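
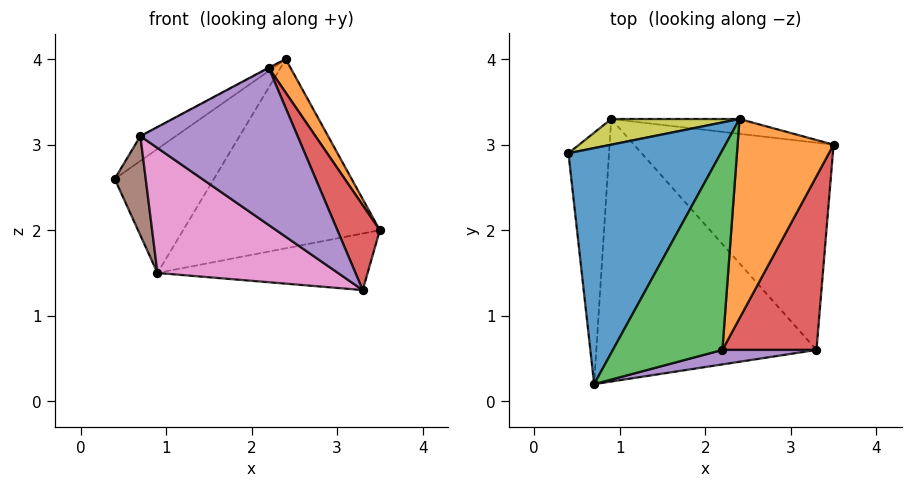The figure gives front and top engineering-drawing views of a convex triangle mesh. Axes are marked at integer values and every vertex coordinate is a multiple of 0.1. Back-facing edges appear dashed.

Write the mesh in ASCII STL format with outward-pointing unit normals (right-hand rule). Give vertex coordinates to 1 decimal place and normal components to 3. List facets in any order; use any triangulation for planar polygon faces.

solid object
 facet normal -0.583 0.085 0.808
  outer loop
   vertex 2.4 3.3 4.0
   vertex 0.4 2.9 2.6
   vertex 0.7 0.2 3.1
  endloop
 endfacet
 facet normal 0.868 -0.082 0.490
  outer loop
   vertex 2.2 0.6 3.9
   vertex 3.5 3.0 2.0
   vertex 2.4 3.3 4.0
  endloop
 endfacet
 facet normal -0.471 0.002 0.882
  outer loop
   vertex 2.2 0.6 3.9
   vertex 2.4 3.3 4.0
   vertex 0.7 0.2 3.1
  endloop
 endfacet
 facet normal 0.905 -0.187 0.383
  outer loop
   vertex 3.3 0.6 1.3
   vertex 3.5 3.0 2.0
   vertex 2.2 0.6 3.9
  endloop
 endfacet
 facet normal 0.212 -0.973 0.090
  outer loop
   vertex 3.3 0.6 1.3
   vertex 2.2 0.6 3.9
   vertex 0.7 0.2 3.1
  endloop
 endfacet
 facet normal -0.869 -0.182 -0.461
  outer loop
   vertex 0.9 3.3 1.5
   vertex 0.7 0.2 3.1
   vertex 0.4 2.9 2.6
  endloop
 endfacet
 facet normal -0.488 -0.375 -0.788
  outer loop
   vertex 0.9 3.3 1.5
   vertex 3.3 0.6 1.3
   vertex 0.7 0.2 3.1
  endloop
 endfacet
 facet normal 0.211 0.257 -0.943
  outer loop
   vertex 0.9 3.3 1.5
   vertex 3.5 3.0 2.0
   vertex 3.3 0.6 1.3
  endloop
 endfacet
 facet normal -0.320 0.928 0.192
  outer loop
   vertex 0.9 3.3 1.5
   vertex 0.4 2.9 2.6
   vertex 2.4 3.3 4.0
  endloop
 endfacet
 facet normal 0.129 0.989 -0.077
  outer loop
   vertex 0.9 3.3 1.5
   vertex 2.4 3.3 4.0
   vertex 3.5 3.0 2.0
  endloop
 endfacet
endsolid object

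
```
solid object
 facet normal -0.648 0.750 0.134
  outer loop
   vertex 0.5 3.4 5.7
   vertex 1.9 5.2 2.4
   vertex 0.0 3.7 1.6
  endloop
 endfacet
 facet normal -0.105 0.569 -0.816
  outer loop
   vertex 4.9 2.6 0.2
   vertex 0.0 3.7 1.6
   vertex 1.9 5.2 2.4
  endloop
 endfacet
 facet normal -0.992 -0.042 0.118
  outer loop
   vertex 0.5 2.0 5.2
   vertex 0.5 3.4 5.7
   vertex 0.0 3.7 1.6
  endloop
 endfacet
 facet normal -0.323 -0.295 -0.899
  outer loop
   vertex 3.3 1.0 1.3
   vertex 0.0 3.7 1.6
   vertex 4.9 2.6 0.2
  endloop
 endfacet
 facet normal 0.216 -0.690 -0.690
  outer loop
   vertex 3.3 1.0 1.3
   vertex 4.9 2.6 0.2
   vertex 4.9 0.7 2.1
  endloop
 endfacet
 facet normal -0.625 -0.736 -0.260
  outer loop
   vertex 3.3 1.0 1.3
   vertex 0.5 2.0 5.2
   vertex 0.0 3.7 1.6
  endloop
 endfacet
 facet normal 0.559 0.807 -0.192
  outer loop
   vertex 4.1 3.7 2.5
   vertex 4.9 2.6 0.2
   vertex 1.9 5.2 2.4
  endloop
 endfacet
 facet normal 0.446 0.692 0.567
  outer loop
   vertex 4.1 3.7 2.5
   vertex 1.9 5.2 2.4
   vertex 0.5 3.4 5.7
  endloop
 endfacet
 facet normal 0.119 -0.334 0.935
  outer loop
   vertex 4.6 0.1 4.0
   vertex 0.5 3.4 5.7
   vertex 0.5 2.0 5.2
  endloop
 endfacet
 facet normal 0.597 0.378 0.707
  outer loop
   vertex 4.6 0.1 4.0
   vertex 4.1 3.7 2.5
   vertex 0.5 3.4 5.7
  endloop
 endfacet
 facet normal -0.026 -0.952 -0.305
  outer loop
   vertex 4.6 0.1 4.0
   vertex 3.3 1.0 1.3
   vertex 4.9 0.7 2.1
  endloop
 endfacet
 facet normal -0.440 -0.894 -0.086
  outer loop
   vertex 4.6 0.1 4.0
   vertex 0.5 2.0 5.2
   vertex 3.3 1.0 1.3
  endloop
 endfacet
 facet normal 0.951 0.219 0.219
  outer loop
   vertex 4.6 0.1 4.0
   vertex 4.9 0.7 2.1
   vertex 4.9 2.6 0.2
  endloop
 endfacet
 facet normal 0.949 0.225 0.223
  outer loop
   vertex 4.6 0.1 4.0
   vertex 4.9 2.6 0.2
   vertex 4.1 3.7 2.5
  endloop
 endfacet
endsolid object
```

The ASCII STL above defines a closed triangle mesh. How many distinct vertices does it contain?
9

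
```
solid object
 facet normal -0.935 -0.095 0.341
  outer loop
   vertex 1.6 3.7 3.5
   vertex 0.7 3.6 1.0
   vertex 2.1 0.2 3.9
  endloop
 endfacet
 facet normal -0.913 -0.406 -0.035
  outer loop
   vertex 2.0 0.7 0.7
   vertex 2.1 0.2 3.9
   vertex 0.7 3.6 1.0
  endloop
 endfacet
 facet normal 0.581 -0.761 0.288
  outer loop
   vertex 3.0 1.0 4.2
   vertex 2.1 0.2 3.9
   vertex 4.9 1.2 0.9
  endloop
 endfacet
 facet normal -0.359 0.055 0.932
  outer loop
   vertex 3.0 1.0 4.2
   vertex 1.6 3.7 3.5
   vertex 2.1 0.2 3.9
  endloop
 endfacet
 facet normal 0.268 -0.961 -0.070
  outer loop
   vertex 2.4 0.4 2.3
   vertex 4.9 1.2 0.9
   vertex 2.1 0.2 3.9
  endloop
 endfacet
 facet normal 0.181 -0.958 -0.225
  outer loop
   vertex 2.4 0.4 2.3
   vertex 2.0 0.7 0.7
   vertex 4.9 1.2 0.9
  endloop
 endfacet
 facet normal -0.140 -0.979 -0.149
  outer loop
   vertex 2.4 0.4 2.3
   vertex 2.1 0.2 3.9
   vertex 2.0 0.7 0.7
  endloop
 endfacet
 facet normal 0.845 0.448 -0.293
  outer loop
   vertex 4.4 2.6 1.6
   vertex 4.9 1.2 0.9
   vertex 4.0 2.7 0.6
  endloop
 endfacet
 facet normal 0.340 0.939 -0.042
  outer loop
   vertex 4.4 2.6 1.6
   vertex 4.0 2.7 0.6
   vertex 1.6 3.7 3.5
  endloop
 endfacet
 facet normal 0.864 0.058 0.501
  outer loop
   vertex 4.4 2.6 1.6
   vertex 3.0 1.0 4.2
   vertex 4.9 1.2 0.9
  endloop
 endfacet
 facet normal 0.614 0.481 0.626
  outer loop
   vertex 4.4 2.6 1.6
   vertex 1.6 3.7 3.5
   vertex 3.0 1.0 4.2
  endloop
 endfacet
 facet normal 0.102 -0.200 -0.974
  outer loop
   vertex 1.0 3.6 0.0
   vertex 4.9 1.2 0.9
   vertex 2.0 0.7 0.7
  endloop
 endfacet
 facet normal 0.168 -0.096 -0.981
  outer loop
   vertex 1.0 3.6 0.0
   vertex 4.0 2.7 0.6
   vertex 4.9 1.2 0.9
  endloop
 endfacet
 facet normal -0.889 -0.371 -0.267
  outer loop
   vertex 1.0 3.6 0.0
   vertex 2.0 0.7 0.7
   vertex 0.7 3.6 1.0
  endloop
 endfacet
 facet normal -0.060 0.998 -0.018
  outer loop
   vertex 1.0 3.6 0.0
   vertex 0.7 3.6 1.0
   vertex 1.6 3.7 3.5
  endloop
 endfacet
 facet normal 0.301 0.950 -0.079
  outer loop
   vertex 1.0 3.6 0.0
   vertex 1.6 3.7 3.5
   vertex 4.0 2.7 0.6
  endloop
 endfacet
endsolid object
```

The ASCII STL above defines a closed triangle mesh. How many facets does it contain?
16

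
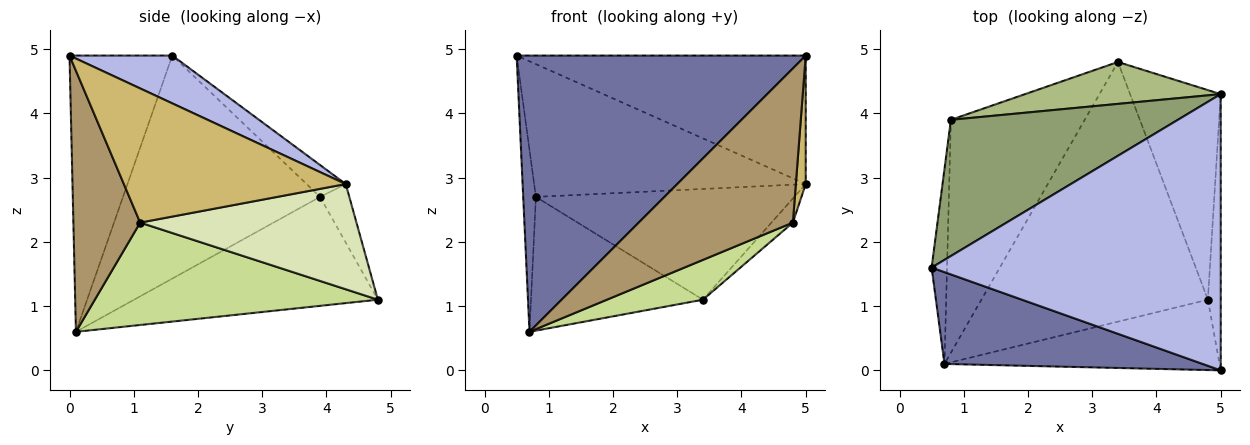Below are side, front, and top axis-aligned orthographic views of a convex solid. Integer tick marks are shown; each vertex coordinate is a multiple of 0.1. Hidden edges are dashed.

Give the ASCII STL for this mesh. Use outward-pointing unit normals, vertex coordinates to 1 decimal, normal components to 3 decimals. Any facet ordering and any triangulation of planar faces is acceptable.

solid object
 facet normal -0.320 -0.899 0.299
  outer loop
   vertex 0.7 0.1 0.6
   vertex 5.0 0.0 4.9
   vertex 0.5 1.6 4.9
  endloop
 endfacet
 facet normal -0.996 0.064 -0.069
  outer loop
   vertex 0.8 3.9 2.7
   vertex 0.7 0.1 0.6
   vertex 0.5 1.6 4.9
  endloop
 endfacet
 facet normal -0.577 0.407 -0.708
  outer loop
   vertex 0.8 3.9 2.7
   vertex 3.4 4.8 1.1
   vertex 0.7 0.1 0.6
  endloop
 endfacet
 facet normal 0.148 0.417 0.897
  outer loop
   vertex 5.0 4.3 2.9
   vertex 0.5 1.6 4.9
   vertex 5.0 0.0 4.9
  endloop
 endfacet
 facet normal -0.100 0.695 0.712
  outer loop
   vertex 5.0 4.3 2.9
   vertex 0.8 3.9 2.7
   vertex 0.5 1.6 4.9
  endloop
 endfacet
 facet normal -0.105 0.930 0.352
  outer loop
   vertex 5.0 4.3 2.9
   vertex 3.4 4.8 1.1
   vertex 0.8 3.9 2.7
  endloop
 endfacet
 facet normal 0.408 -0.138 -0.902
  outer loop
   vertex 4.8 1.1 2.3
   vertex 0.7 0.1 0.6
   vertex 3.4 4.8 1.1
  endloop
 endfacet
 facet normal 0.756 0.075 -0.651
  outer loop
   vertex 4.8 1.1 2.3
   vertex 3.4 4.8 1.1
   vertex 5.0 4.3 2.9
  endloop
 endfacet
 facet normal 0.367 -0.846 -0.386
  outer loop
   vertex 4.8 1.1 2.3
   vertex 5.0 0.0 4.9
   vertex 0.7 0.1 0.6
  endloop
 endfacet
 facet normal 0.994 -0.044 -0.095
  outer loop
   vertex 4.8 1.1 2.3
   vertex 5.0 4.3 2.9
   vertex 5.0 0.0 4.9
  endloop
 endfacet
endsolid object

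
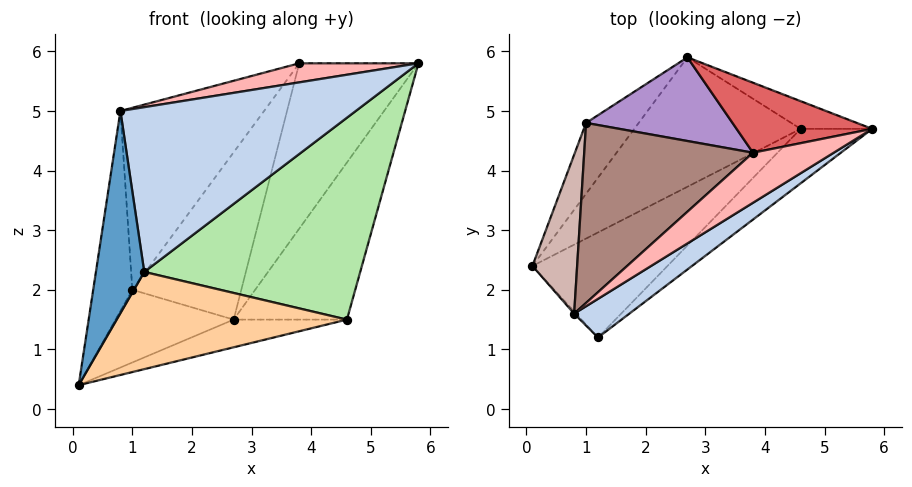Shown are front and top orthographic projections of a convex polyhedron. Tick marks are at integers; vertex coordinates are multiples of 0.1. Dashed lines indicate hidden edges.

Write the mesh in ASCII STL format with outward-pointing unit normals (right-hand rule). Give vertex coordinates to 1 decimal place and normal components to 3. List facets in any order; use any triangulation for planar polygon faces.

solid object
 facet normal -0.731 -0.682 -0.007
  outer loop
   vertex 0.8 1.6 5.0
   vertex 0.1 2.4 0.4
   vertex 1.2 1.2 2.3
  endloop
 endfacet
 facet normal 0.493 -0.847 0.199
  outer loop
   vertex 0.8 1.6 5.0
   vertex 1.2 1.2 2.3
   vertex 5.8 4.7 5.8
  endloop
 endfacet
 facet normal 0.131 0.207 -0.969
  outer loop
   vertex 4.6 4.7 1.5
   vertex 0.1 2.4 0.4
   vertex 2.7 5.9 1.5
  endloop
 endfacet
 facet normal 0.466 -0.601 -0.649
  outer loop
   vertex 4.6 4.7 1.5
   vertex 1.2 1.2 2.3
   vertex 0.1 2.4 0.4
  endloop
 endfacet
 facet normal 0.528 0.836 -0.147
  outer loop
   vertex 4.6 4.7 1.5
   vertex 2.7 5.9 1.5
   vertex 5.8 4.7 5.8
  endloop
 endfacet
 facet normal 0.682 -0.706 -0.190
  outer loop
   vertex 4.6 4.7 1.5
   vertex 5.8 4.7 5.8
   vertex 1.2 1.2 2.3
  endloop
 endfacet
 facet normal -0.181 0.906 0.383
  outer loop
   vertex 3.8 4.3 5.8
   vertex 5.8 4.7 5.8
   vertex 2.7 5.9 1.5
  endloop
 endfacet
 facet normal 0.071 -0.355 0.932
  outer loop
   vertex 3.8 4.3 5.8
   vertex 0.8 1.6 5.0
   vertex 5.8 4.7 5.8
  endloop
 endfacet
 facet normal -0.408 0.816 0.408
  outer loop
   vertex 1.0 4.8 2.0
   vertex 3.8 4.3 5.8
   vertex 2.7 5.9 1.5
  endloop
 endfacet
 facet normal -0.556 0.595 -0.580
  outer loop
   vertex 1.0 4.8 2.0
   vertex 2.7 5.9 1.5
   vertex 0.1 2.4 0.4
  endloop
 endfacet
 facet normal -0.637 0.548 0.542
  outer loop
   vertex 1.0 4.8 2.0
   vertex 0.8 1.6 5.0
   vertex 3.8 4.3 5.8
  endloop
 endfacet
 facet normal -0.954 0.234 0.186
  outer loop
   vertex 1.0 4.8 2.0
   vertex 0.1 2.4 0.4
   vertex 0.8 1.6 5.0
  endloop
 endfacet
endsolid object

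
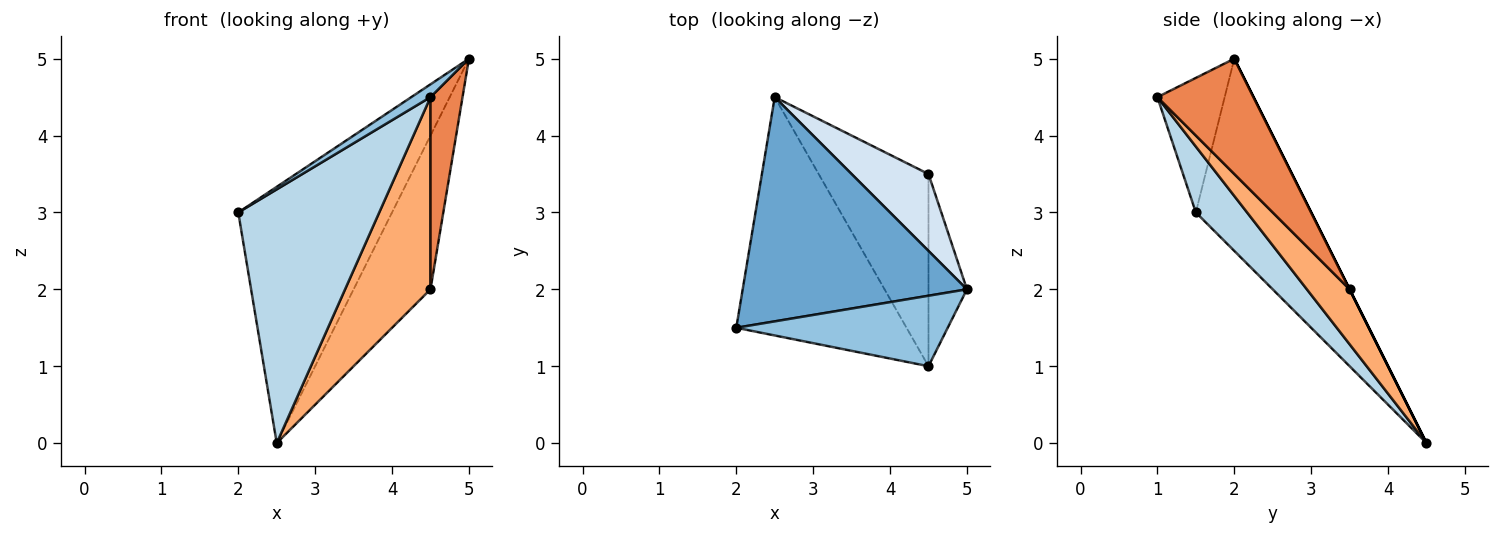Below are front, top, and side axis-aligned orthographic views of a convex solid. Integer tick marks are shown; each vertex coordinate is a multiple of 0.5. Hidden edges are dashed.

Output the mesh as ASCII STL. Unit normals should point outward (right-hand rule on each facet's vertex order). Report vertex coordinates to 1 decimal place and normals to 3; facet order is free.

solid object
 facet normal -0.492 0.655 0.573
  outer loop
   vertex 2.5 4.5 0.0
   vertex 2.0 1.5 3.0
   vertex 5.0 2.0 5.0
  endloop
 endfacet
 facet normal -0.531 -0.152 0.834
  outer loop
   vertex 4.5 1.0 4.5
   vertex 5.0 2.0 5.0
   vertex 2.0 1.5 3.0
  endloop
 endfacet
 facet normal 0.256 -0.705 -0.662
  outer loop
   vertex 4.5 1.0 4.5
   vertex 2.0 1.5 3.0
   vertex 2.5 4.5 0.0
  endloop
 endfacet
 facet normal 0.000 0.894 0.447
  outer loop
   vertex 4.5 3.5 2.0
   vertex 2.5 4.5 0.0
   vertex 5.0 2.0 5.0
  endloop
 endfacet
 facet normal 0.905 -0.302 -0.302
  outer loop
   vertex 4.5 3.5 2.0
   vertex 5.0 2.0 5.0
   vertex 4.5 1.0 4.5
  endloop
 endfacet
 facet normal 0.333 -0.667 -0.667
  outer loop
   vertex 4.5 3.5 2.0
   vertex 4.5 1.0 4.5
   vertex 2.5 4.5 0.0
  endloop
 endfacet
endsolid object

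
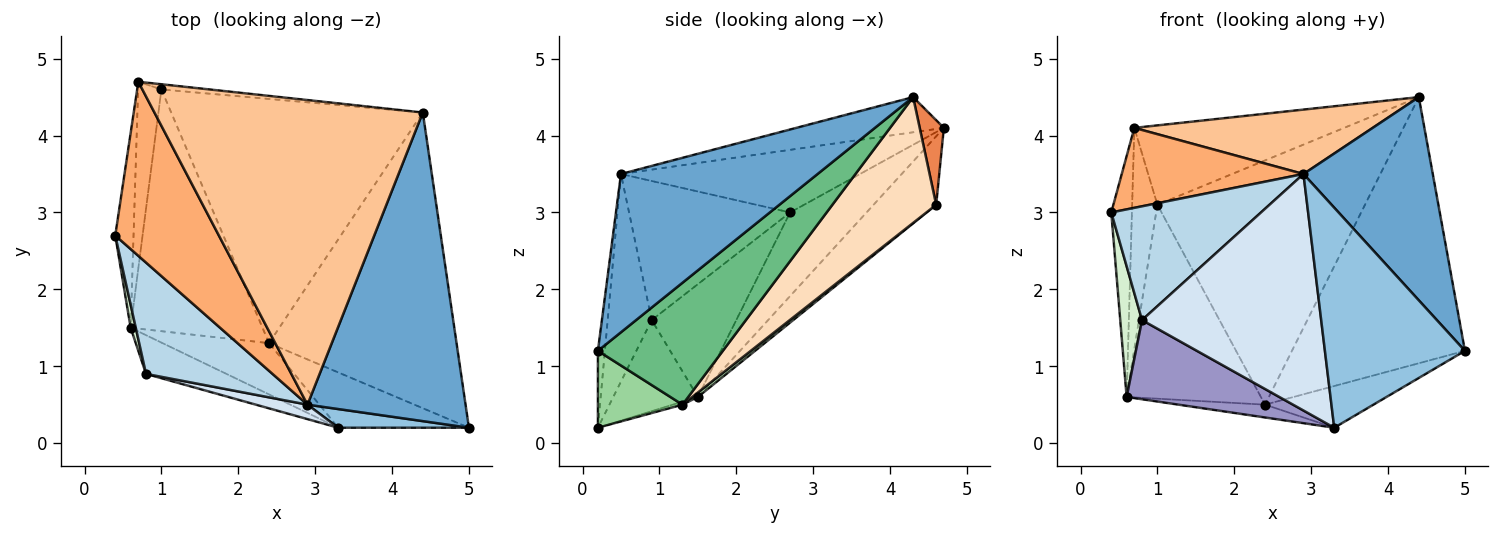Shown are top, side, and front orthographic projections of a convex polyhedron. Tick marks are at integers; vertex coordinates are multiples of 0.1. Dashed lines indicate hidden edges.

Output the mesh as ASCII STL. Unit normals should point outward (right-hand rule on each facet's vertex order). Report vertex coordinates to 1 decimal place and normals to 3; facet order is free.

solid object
 facet normal 0.641 -0.422 0.641
  outer loop
   vertex 2.9 0.5 3.5
   vertex 5.0 0.2 1.2
   vertex 4.4 4.3 4.5
  endloop
 endfacet
 facet normal -0.050 -0.995 0.084
  outer loop
   vertex 2.9 0.5 3.5
   vertex 3.3 0.2 0.2
   vertex 5.0 0.2 1.2
  endloop
 endfacet
 facet normal -0.610 -0.567 0.554
  outer loop
   vertex 0.8 0.9 1.6
   vertex 2.9 0.5 3.5
   vertex 0.4 2.7 3.0
  endloop
 endfacet
 facet normal -0.238 -0.969 0.059
  outer loop
   vertex 0.8 0.9 1.6
   vertex 3.3 0.2 0.2
   vertex 2.9 0.5 3.5
  endloop
 endfacet
 facet normal 0.114 0.991 -0.065
  outer loop
   vertex 0.7 4.7 4.1
   vertex 4.4 4.3 4.5
   vertex 1.0 4.6 3.1
  endloop
 endfacet
 facet normal -0.481 -0.366 0.797
  outer loop
   vertex 0.7 4.7 4.1
   vertex 0.4 2.7 3.0
   vertex 2.9 0.5 3.5
  endloop
 endfacet
 facet normal -0.127 -0.205 0.970
  outer loop
   vertex 0.7 4.7 4.1
   vertex 2.9 0.5 3.5
   vertex 4.4 4.3 4.5
  endloop
 endfacet
 facet normal 0.333 0.667 -0.667
  outer loop
   vertex 2.4 1.3 0.5
   vertex 1.0 4.6 3.1
   vertex 4.4 4.3 4.5
  endloop
 endfacet
 facet normal 0.435 0.602 -0.669
  outer loop
   vertex 2.4 1.3 0.5
   vertex 4.4 4.3 4.5
   vertex 5.0 0.2 1.2
  endloop
 endfacet
 facet normal 0.425 0.545 -0.723
  outer loop
   vertex 2.4 1.3 0.5
   vertex 5.0 0.2 1.2
   vertex 3.3 0.2 0.2
  endloop
 endfacet
 facet normal 0.026 0.625 -0.780
  outer loop
   vertex 0.6 1.5 0.6
   vertex 1.0 4.6 3.1
   vertex 2.4 1.3 0.5
  endloop
 endfacet
 facet normal -0.967 -0.249 0.044
  outer loop
   vertex 0.6 1.5 0.6
   vertex 0.8 0.9 1.6
   vertex 0.4 2.7 3.0
  endloop
 endfacet
 facet normal -0.445 -0.804 -0.393
  outer loop
   vertex 0.6 1.5 0.6
   vertex 3.3 0.2 0.2
   vertex 0.8 0.9 1.6
  endloop
 endfacet
 facet normal -0.027 0.242 -0.970
  outer loop
   vertex 0.6 1.5 0.6
   vertex 2.4 1.3 0.5
   vertex 3.3 0.2 0.2
  endloop
 endfacet
 facet normal -0.945 0.255 -0.206
  outer loop
   vertex 0.6 1.5 0.6
   vertex 0.4 2.7 3.0
   vertex 0.7 4.7 4.1
  endloop
 endfacet
 facet normal -0.884 0.357 -0.301
  outer loop
   vertex 0.6 1.5 0.6
   vertex 0.7 4.7 4.1
   vertex 1.0 4.6 3.1
  endloop
 endfacet
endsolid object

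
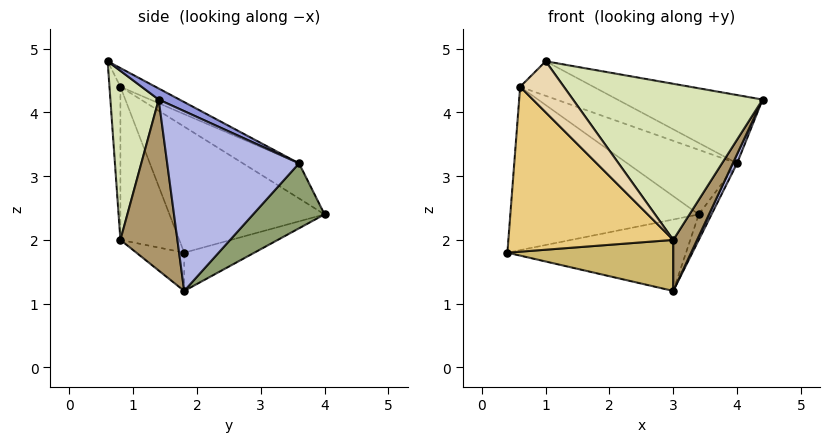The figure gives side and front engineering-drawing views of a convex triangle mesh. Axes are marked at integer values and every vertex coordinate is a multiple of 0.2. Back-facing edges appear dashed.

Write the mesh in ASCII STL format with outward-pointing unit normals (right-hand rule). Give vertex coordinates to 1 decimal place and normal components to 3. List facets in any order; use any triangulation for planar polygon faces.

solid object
 facet normal -0.195 0.497 -0.846
  outer loop
   vertex 3.0 1.8 1.2
   vertex 0.4 1.8 1.8
   vertex 3.4 4.0 2.4
  endloop
 endfacet
 facet normal -0.601 0.730 0.327
  outer loop
   vertex 0.6 0.8 4.4
   vertex 3.4 4.0 2.4
   vertex 0.4 1.8 1.8
  endloop
 endfacet
 facet normal 0.060 0.422 0.905
  outer loop
   vertex 4.0 3.6 3.2
   vertex 1.0 0.6 4.8
   vertex 4.4 1.4 4.2
  endloop
 endfacet
 facet normal 0.904 -0.029 -0.426
  outer loop
   vertex 4.0 3.6 3.2
   vertex 4.4 1.4 4.2
   vertex 3.0 1.8 1.2
  endloop
 endfacet
 facet normal 0.825 0.147 -0.545
  outer loop
   vertex 4.0 3.6 3.2
   vertex 3.0 1.8 1.2
   vertex 3.4 4.0 2.4
  endloop
 endfacet
 facet normal -0.358 0.700 0.618
  outer loop
   vertex 4.0 3.6 3.2
   vertex 3.4 4.0 2.4
   vertex 0.6 0.8 4.4
  endloop
 endfacet
 facet normal -0.323 0.676 0.662
  outer loop
   vertex 4.0 3.6 3.2
   vertex 0.6 0.8 4.4
   vertex 1.0 0.6 4.8
  endloop
 endfacet
 facet normal 0.246 -0.964 0.107
  outer loop
   vertex 3.0 0.8 2.0
   vertex 4.4 1.4 4.2
   vertex 1.0 0.6 4.8
  endloop
 endfacet
 facet normal 0.831 -0.347 -0.434
  outer loop
   vertex 3.0 0.8 2.0
   vertex 3.0 1.8 1.2
   vertex 4.4 1.4 4.2
  endloop
 endfacet
 facet normal -0.177 -0.615 -0.768
  outer loop
   vertex 3.0 0.8 2.0
   vertex 0.4 1.8 1.8
   vertex 3.0 1.8 1.2
  endloop
 endfacet
 facet normal -0.319 -0.893 -0.319
  outer loop
   vertex 3.0 0.8 2.0
   vertex 0.6 0.8 4.4
   vertex 0.4 1.8 1.8
  endloop
 endfacet
 facet normal -0.236 -0.943 -0.236
  outer loop
   vertex 3.0 0.8 2.0
   vertex 1.0 0.6 4.8
   vertex 0.6 0.8 4.4
  endloop
 endfacet
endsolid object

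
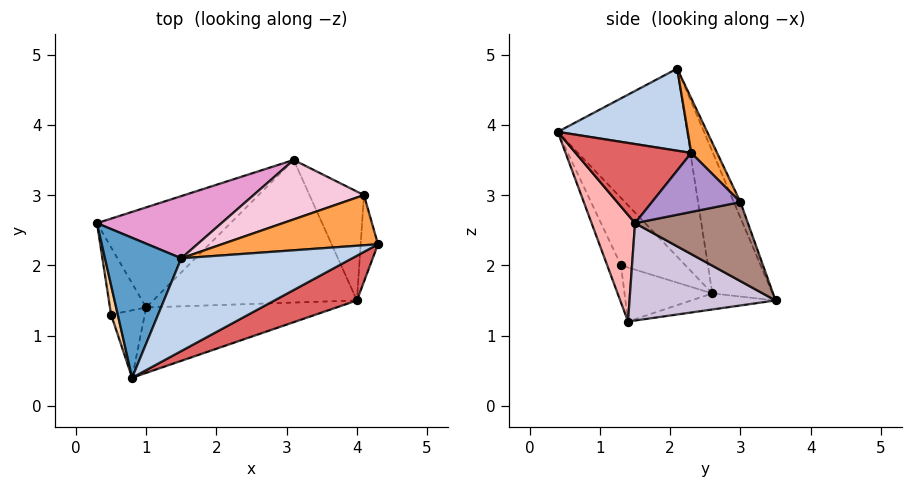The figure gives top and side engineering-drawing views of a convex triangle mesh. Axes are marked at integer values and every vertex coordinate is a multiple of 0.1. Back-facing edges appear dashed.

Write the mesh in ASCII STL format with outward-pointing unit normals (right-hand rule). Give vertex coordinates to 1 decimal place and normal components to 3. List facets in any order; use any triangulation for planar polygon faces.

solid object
 facet normal -0.912 0.180 0.370
  outer loop
   vertex 1.5 2.1 4.8
   vertex 0.3 2.6 1.6
   vertex 0.8 0.4 3.9
  endloop
 endfacet
 facet normal 0.362 -0.548 0.754
  outer loop
   vertex 1.5 2.1 4.8
   vertex 0.8 0.4 3.9
   vertex 4.3 2.3 3.6
  endloop
 endfacet
 facet normal 0.229 0.720 0.655
  outer loop
   vertex 4.1 3.0 2.9
   vertex 1.5 2.1 4.8
   vertex 4.3 2.3 3.6
  endloop
 endfacet
 facet normal -0.988 -0.122 0.098
  outer loop
   vertex 0.5 1.3 2.0
   vertex 0.8 0.4 3.9
   vertex 0.3 2.6 1.6
  endloop
 endfacet
 facet normal -0.796 -0.287 -0.533
  outer loop
   vertex 0.5 1.3 2.0
   vertex 0.3 2.6 1.6
   vertex 1.0 1.4 1.2
  endloop
 endfacet
 facet normal -0.382 -0.857 -0.346
  outer loop
   vertex 0.5 1.3 2.0
   vertex 1.0 1.4 1.2
   vertex 0.8 0.4 3.9
  endloop
 endfacet
 facet normal 0.452 -0.758 0.471
  outer loop
   vertex 4.0 1.5 2.6
   vertex 4.3 2.3 3.6
   vertex 0.8 0.4 3.9
  endloop
 endfacet
 facet normal 0.185 -0.926 -0.329
  outer loop
   vertex 4.0 1.5 2.6
   vertex 0.8 0.4 3.9
   vertex 1.0 1.4 1.2
  endloop
 endfacet
 facet normal 0.959 -0.008 -0.282
  outer loop
   vertex 4.0 1.5 2.6
   vertex 4.1 3.0 2.9
   vertex 4.3 2.3 3.6
  endloop
 endfacet
 facet normal 0.413 -0.289 -0.864
  outer loop
   vertex 3.1 3.5 1.5
   vertex 4.0 1.5 2.6
   vertex 1.0 1.4 1.2
  endloop
 endfacet
 facet normal 0.822 0.058 -0.566
  outer loop
   vertex 3.1 3.5 1.5
   vertex 4.1 3.0 2.9
   vertex 4.0 1.5 2.6
  endloop
 endfacet
 facet normal -0.116 0.253 -0.961
  outer loop
   vertex 3.1 3.5 1.5
   vertex 1.0 1.4 1.2
   vertex 0.3 2.6 1.6
  endloop
 endfacet
 facet normal -0.288 0.924 0.252
  outer loop
   vertex 3.1 3.5 1.5
   vertex 0.3 2.6 1.6
   vertex 1.5 2.1 4.8
  endloop
 endfacet
 facet normal -0.052 0.928 0.369
  outer loop
   vertex 3.1 3.5 1.5
   vertex 1.5 2.1 4.8
   vertex 4.1 3.0 2.9
  endloop
 endfacet
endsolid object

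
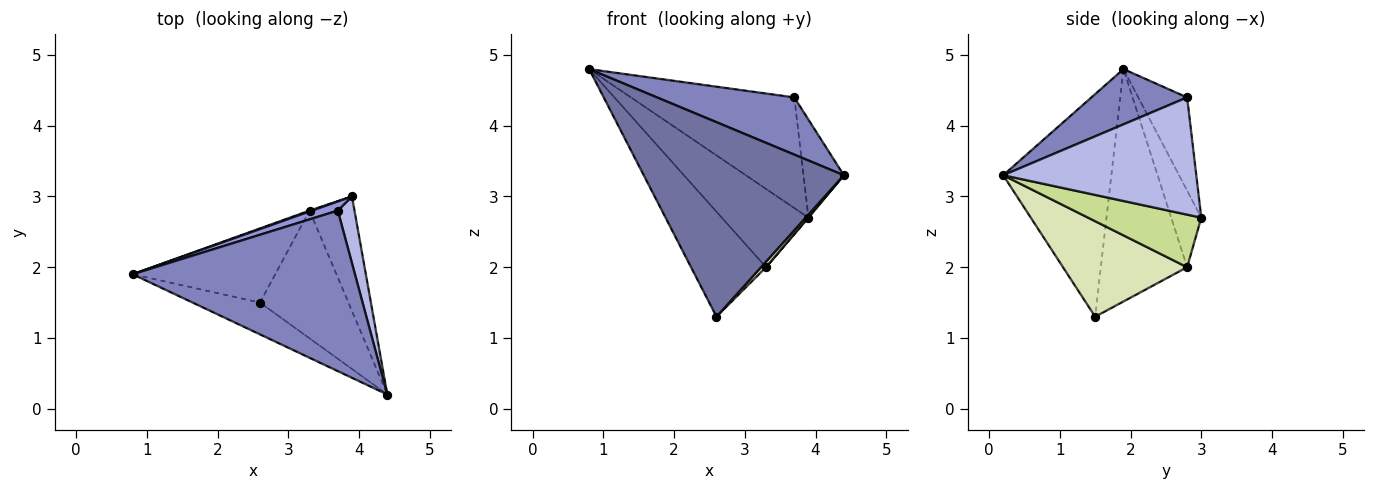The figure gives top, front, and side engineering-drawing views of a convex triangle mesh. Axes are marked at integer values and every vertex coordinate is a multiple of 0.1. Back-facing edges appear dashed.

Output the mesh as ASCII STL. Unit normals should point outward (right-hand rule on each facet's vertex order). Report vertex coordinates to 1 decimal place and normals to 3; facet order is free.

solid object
 facet normal -0.471 -0.871 -0.142
  outer loop
   vertex 2.6 1.5 1.3
   vertex 4.4 0.2 3.3
   vertex 0.8 1.9 4.8
  endloop
 endfacet
 facet normal 0.228 -0.327 0.917
  outer loop
   vertex 3.7 2.8 4.4
   vertex 0.8 1.9 4.8
   vertex 4.4 0.2 3.3
  endloop
 endfacet
 facet normal -0.286 0.955 0.079
  outer loop
   vertex 3.7 2.8 4.4
   vertex 3.9 3.0 2.7
   vertex 0.8 1.9 4.8
  endloop
 endfacet
 facet normal 0.969 0.203 0.138
  outer loop
   vertex 3.7 2.8 4.4
   vertex 4.4 0.2 3.3
   vertex 3.9 3.0 2.7
  endloop
 endfacet
 facet normal -0.328 0.945 0.011
  outer loop
   vertex 3.3 2.8 2.0
   vertex 0.8 1.9 4.8
   vertex 3.9 3.0 2.7
  endloop
 endfacet
 facet normal -0.685 0.595 -0.420
  outer loop
   vertex 3.3 2.8 2.0
   vertex 2.6 1.5 1.3
   vertex 0.8 1.9 4.8
  endloop
 endfacet
 facet normal 0.760 -0.004 -0.650
  outer loop
   vertex 3.3 2.8 2.0
   vertex 3.9 3.0 2.7
   vertex 4.4 0.2 3.3
  endloop
 endfacet
 facet normal 0.733 -0.029 -0.679
  outer loop
   vertex 3.3 2.8 2.0
   vertex 4.4 0.2 3.3
   vertex 2.6 1.5 1.3
  endloop
 endfacet
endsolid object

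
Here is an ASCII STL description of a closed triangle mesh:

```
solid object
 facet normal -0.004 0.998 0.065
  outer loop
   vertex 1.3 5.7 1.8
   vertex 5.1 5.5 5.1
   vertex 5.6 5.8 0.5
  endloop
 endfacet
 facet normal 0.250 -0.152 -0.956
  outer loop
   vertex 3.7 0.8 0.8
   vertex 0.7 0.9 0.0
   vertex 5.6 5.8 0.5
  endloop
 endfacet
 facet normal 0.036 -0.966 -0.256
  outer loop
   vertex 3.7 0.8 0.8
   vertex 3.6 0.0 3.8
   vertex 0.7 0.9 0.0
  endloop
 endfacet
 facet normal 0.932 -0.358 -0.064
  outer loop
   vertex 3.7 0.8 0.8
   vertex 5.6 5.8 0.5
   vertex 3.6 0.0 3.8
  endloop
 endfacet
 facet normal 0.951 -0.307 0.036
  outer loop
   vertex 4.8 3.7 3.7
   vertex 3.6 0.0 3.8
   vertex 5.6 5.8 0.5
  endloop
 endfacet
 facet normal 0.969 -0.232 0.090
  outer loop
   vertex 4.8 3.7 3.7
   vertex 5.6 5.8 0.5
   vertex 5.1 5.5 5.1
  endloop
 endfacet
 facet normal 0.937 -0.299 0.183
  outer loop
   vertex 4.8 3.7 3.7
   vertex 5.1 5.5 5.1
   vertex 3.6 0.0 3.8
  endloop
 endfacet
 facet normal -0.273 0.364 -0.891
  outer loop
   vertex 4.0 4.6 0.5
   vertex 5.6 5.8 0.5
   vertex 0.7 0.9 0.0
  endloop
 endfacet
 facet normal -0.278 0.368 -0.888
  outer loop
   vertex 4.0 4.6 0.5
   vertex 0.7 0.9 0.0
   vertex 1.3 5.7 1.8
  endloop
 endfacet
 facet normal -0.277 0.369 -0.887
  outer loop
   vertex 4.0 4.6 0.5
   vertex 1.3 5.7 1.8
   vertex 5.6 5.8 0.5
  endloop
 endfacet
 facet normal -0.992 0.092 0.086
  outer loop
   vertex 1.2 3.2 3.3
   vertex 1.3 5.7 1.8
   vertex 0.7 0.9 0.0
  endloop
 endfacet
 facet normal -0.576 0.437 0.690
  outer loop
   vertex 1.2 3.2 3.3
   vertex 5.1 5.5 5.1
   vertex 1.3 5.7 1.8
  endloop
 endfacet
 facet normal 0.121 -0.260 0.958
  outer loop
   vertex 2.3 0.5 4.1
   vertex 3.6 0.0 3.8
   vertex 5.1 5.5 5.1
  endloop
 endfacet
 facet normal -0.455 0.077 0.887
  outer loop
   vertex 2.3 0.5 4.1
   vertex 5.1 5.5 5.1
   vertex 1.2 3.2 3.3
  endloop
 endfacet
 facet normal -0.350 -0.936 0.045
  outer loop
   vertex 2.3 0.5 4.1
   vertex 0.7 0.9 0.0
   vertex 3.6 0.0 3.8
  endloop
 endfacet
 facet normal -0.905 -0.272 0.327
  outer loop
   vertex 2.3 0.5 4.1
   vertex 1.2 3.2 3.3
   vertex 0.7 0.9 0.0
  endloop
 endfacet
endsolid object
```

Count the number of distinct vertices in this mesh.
10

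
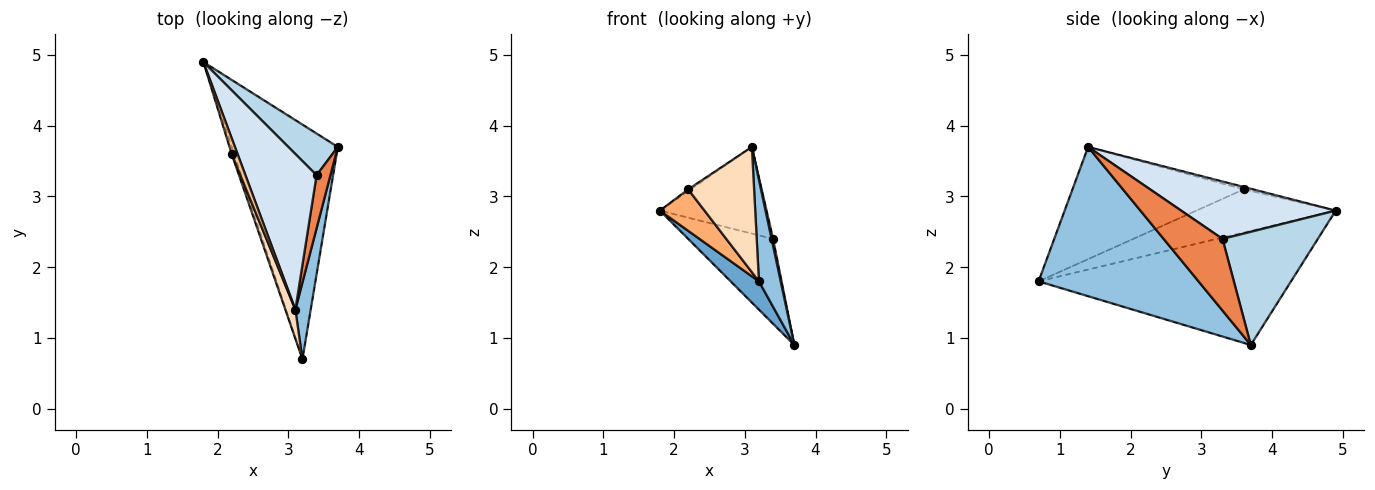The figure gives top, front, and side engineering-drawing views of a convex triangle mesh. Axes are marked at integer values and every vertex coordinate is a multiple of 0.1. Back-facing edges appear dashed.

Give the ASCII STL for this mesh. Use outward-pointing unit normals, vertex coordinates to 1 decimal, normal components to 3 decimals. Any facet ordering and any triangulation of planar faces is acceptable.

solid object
 facet normal -0.730 -0.082 -0.678
  outer loop
   vertex 3.2 0.7 1.8
   vertex 1.8 4.9 2.8
   vertex 3.7 3.7 0.9
  endloop
 endfacet
 facet normal 0.986 -0.134 0.101
  outer loop
   vertex 3.1 1.4 3.7
   vertex 3.2 0.7 1.8
   vertex 3.7 3.7 0.9
  endloop
 endfacet
 facet normal 0.710 0.632 0.311
  outer loop
   vertex 3.4 3.3 2.4
   vertex 3.7 3.7 0.9
   vertex 1.8 4.9 2.8
  endloop
 endfacet
 facet normal 0.576 0.398 0.714
  outer loop
   vertex 3.4 3.3 2.4
   vertex 1.8 4.9 2.8
   vertex 3.1 1.4 3.7
  endloop
 endfacet
 facet normal 0.982 -0.025 0.190
  outer loop
   vertex 3.4 3.3 2.4
   vertex 3.1 1.4 3.7
   vertex 3.7 3.7 0.9
  endloop
 endfacet
 facet normal -0.951 -0.305 -0.052
  outer loop
   vertex 2.2 3.6 3.1
   vertex 1.8 4.9 2.8
   vertex 3.2 0.7 1.8
  endloop
 endfacet
 facet normal -0.381 0.095 0.920
  outer loop
   vertex 2.2 3.6 3.1
   vertex 3.1 1.4 3.7
   vertex 1.8 4.9 2.8
  endloop
 endfacet
 facet normal -0.930 -0.358 0.083
  outer loop
   vertex 2.2 3.6 3.1
   vertex 3.2 0.7 1.8
   vertex 3.1 1.4 3.7
  endloop
 endfacet
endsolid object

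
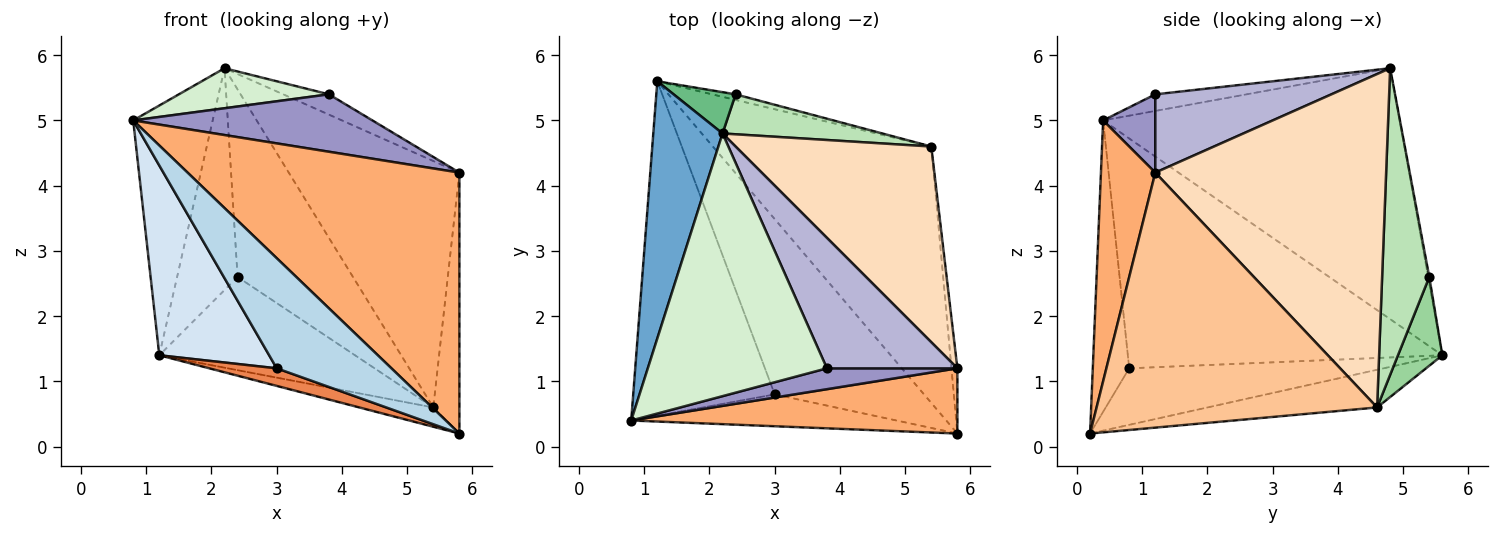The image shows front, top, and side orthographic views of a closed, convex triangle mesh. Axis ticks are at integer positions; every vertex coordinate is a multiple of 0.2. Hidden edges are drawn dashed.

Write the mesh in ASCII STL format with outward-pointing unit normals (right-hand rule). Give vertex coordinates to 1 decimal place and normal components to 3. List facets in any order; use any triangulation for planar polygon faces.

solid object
 facet normal -0.933 0.250 0.258
  outer loop
   vertex 2.2 4.8 5.8
   vertex 1.2 5.6 1.4
   vertex 0.8 0.4 5.0
  endloop
 endfacet
 facet normal -0.170 0.074 -0.983
  outer loop
   vertex 5.4 4.6 0.6
   vertex 5.8 0.2 0.2
   vertex 1.2 5.6 1.4
  endloop
 endfacet
 facet normal -0.292 -0.919 -0.266
  outer loop
   vertex 3.0 0.8 1.2
   vertex 5.8 0.2 0.2
   vertex 0.8 0.4 5.0
  endloop
 endfacet
 facet normal -0.816 -0.285 -0.503
  outer loop
   vertex 3.0 0.8 1.2
   vertex 0.8 0.4 5.0
   vertex 1.2 5.6 1.4
  endloop
 endfacet
 facet normal -0.353 -0.093 -0.931
  outer loop
   vertex 3.0 0.8 1.2
   vertex 1.2 5.6 1.4
   vertex 5.8 0.2 0.2
  endloop
 endfacet
 facet normal 0.190 -0.952 0.238
  outer loop
   vertex 5.8 1.2 4.2
   vertex 0.8 0.4 5.0
   vertex 5.8 0.2 0.2
  endloop
 endfacet
 facet normal 0.995 0.093 -0.023
  outer loop
   vertex 5.8 1.2 4.2
   vertex 5.8 0.2 0.2
   vertex 5.4 4.6 0.6
  endloop
 endfacet
 facet normal 0.727 0.538 0.427
  outer loop
   vertex 5.8 1.2 4.2
   vertex 5.4 4.6 0.6
   vertex 2.2 4.8 5.8
  endloop
 endfacet
 facet normal -0.019 0.983 0.183
  outer loop
   vertex 2.4 5.4 2.6
   vertex 1.2 5.6 1.4
   vertex 2.2 4.8 5.8
  endloop
 endfacet
 facet normal 0.221 0.974 -0.058
  outer loop
   vertex 2.4 5.4 2.6
   vertex 5.4 4.6 0.6
   vertex 1.2 5.6 1.4
  endloop
 endfacet
 facet normal 0.371 0.908 0.193
  outer loop
   vertex 2.4 5.4 2.6
   vertex 2.2 4.8 5.8
   vertex 5.4 4.6 0.6
  endloop
 endfacet
 facet normal -0.091 -0.150 0.984
  outer loop
   vertex 3.8 1.2 5.4
   vertex 2.2 4.8 5.8
   vertex 0.8 0.4 5.0
  endloop
 endfacet
 facet normal 0.201 -0.921 0.335
  outer loop
   vertex 3.8 1.2 5.4
   vertex 0.8 0.4 5.0
   vertex 5.8 1.2 4.2
  endloop
 endfacet
 facet normal 0.510 0.132 0.850
  outer loop
   vertex 3.8 1.2 5.4
   vertex 5.8 1.2 4.2
   vertex 2.2 4.8 5.8
  endloop
 endfacet
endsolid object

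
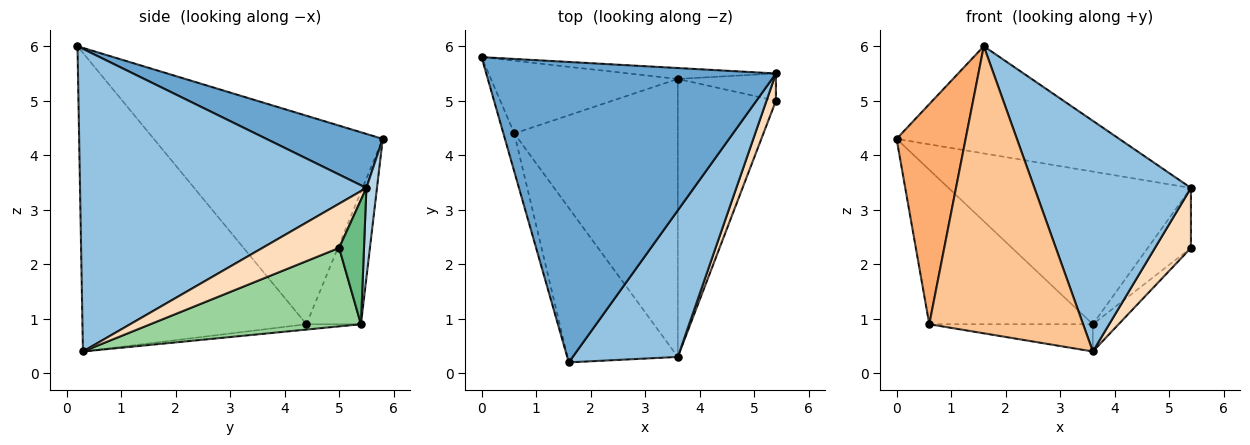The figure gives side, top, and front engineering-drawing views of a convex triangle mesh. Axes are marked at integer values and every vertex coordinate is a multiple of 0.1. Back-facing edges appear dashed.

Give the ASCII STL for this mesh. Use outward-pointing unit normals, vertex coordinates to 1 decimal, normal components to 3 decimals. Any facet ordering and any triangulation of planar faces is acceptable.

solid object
 facet normal 0.173 0.331 0.928
  outer loop
   vertex 1.6 0.2 6.0
   vertex 5.4 5.5 3.4
   vertex 0.0 5.8 4.3
  endloop
 endfacet
 facet normal 0.839 -0.459 0.292
  outer loop
   vertex 3.6 0.3 0.4
   vertex 5.4 5.5 3.4
   vertex 1.6 0.2 6.0
  endloop
 endfacet
 facet normal 0.043 0.997 -0.071
  outer loop
   vertex 3.6 5.4 0.9
   vertex 0.0 5.8 4.3
   vertex 5.4 5.5 3.4
  endloop
 endfacet
 facet normal -0.289 0.866 -0.408
  outer loop
   vertex 0.6 4.4 0.9
   vertex 0.0 5.8 4.3
   vertex 3.6 5.4 0.9
  endloop
 endfacet
 facet normal -0.033 0.098 -0.995
  outer loop
   vertex 0.6 4.4 0.9
   vertex 3.6 5.4 0.9
   vertex 3.6 0.3 0.4
  endloop
 endfacet
 facet normal -0.956 -0.288 -0.050
  outer loop
   vertex 0.6 4.4 0.9
   vertex 1.6 0.2 6.0
   vertex 0.0 5.8 4.3
  endloop
 endfacet
 facet normal -0.789 -0.542 -0.291
  outer loop
   vertex 0.6 4.4 0.9
   vertex 3.6 0.3 0.4
   vertex 1.6 0.2 6.0
  endloop
 endfacet
 facet normal 0.889 -0.417 0.190
  outer loop
   vertex 5.4 5.0 2.3
   vertex 5.4 5.5 3.4
   vertex 3.6 0.3 0.4
  endloop
 endfacet
 facet normal 0.464 0.806 -0.367
  outer loop
   vertex 5.4 5.0 2.3
   vertex 3.6 5.4 0.9
   vertex 5.4 5.5 3.4
  endloop
 endfacet
 facet normal 0.623 0.076 -0.779
  outer loop
   vertex 5.4 5.0 2.3
   vertex 3.6 0.3 0.4
   vertex 3.6 5.4 0.9
  endloop
 endfacet
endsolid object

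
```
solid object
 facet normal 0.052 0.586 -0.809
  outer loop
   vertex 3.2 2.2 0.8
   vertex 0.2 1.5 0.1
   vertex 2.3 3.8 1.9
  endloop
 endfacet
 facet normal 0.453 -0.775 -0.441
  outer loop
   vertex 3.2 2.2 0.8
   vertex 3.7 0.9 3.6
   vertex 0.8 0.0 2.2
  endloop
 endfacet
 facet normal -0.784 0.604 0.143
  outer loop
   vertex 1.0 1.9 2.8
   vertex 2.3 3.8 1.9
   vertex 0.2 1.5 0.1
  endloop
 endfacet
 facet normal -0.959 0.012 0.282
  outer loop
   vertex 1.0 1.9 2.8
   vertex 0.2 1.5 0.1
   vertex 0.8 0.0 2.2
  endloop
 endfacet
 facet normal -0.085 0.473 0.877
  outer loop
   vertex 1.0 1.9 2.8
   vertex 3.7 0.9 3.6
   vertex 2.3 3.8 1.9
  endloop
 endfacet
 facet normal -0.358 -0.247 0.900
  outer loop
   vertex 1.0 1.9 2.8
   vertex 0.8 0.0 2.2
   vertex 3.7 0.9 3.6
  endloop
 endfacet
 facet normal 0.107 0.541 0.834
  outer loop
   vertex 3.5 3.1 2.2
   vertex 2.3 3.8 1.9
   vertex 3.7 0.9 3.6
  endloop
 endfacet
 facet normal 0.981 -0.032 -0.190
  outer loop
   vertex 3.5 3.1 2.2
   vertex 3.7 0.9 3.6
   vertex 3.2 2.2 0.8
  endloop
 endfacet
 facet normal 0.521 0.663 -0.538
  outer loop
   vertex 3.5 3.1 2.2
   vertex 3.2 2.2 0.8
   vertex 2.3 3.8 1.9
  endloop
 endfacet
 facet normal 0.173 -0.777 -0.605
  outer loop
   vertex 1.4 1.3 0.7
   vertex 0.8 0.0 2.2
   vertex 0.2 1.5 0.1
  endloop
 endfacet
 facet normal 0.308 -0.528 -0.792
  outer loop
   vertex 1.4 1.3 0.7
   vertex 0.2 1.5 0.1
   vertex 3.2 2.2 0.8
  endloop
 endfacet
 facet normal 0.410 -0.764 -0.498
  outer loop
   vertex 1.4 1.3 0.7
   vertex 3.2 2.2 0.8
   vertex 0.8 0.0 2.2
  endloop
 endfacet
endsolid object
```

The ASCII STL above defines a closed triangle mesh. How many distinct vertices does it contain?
8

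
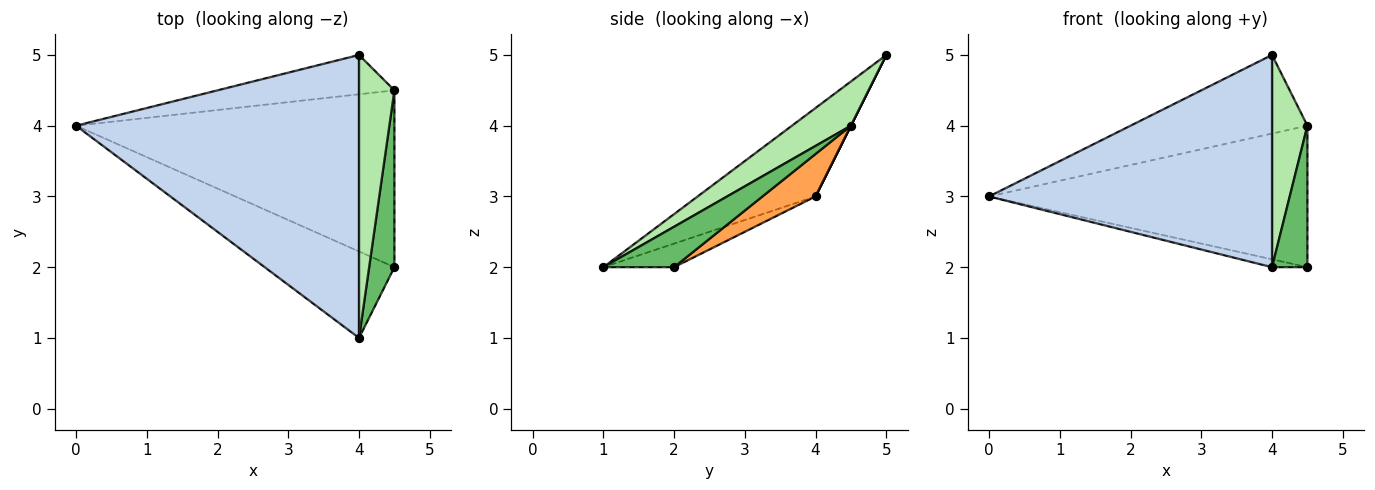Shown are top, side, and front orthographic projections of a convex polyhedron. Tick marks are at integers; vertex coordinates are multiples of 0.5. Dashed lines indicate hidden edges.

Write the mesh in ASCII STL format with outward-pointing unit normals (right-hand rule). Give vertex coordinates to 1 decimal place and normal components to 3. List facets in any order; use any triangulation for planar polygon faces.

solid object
 facet normal -0.178 0.089 -0.980
  outer loop
   vertex 4.0 1.0 2.0
   vertex 0.0 4.0 3.0
   vertex 4.5 2.0 2.0
  endloop
 endfacet
 facet normal -0.243 -0.582 0.776
  outer loop
   vertex 4.0 1.0 2.0
   vertex 4.0 5.0 5.0
   vertex 0.0 4.0 3.0
  endloop
 endfacet
 facet normal 0.104 0.621 -0.777
  outer loop
   vertex 4.5 4.5 4.0
   vertex 4.5 2.0 2.0
   vertex 0.0 4.0 3.0
  endloop
 endfacet
 facet normal 0.000 0.894 -0.447
  outer loop
   vertex 4.5 4.5 4.0
   vertex 0.0 4.0 3.0
   vertex 4.0 5.0 5.0
  endloop
 endfacet
 facet normal 0.781 -0.390 0.488
  outer loop
   vertex 4.5 4.5 4.0
   vertex 4.0 1.0 2.0
   vertex 4.5 2.0 2.0
  endloop
 endfacet
 facet normal 0.707 -0.424 0.566
  outer loop
   vertex 4.5 4.5 4.0
   vertex 4.0 5.0 5.0
   vertex 4.0 1.0 2.0
  endloop
 endfacet
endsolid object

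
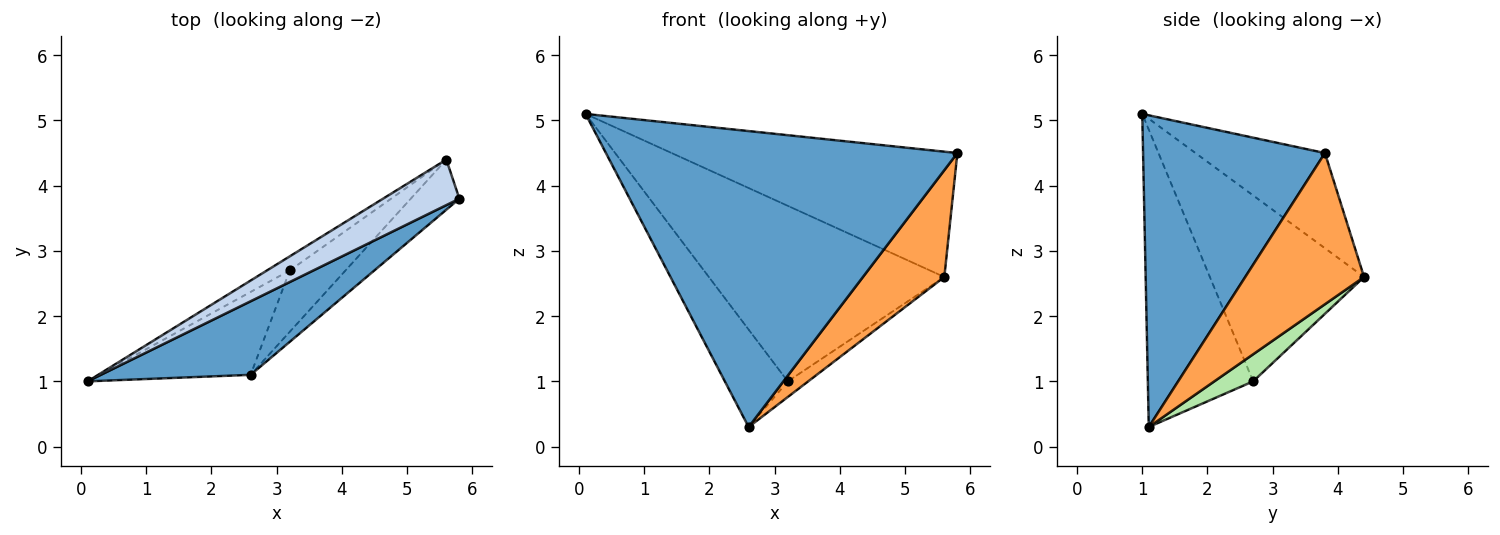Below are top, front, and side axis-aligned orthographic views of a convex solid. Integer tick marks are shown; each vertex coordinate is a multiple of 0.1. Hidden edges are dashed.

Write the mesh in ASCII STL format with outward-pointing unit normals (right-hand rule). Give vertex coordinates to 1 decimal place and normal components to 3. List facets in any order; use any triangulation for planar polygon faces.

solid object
 facet normal 0.449 -0.867 0.216
  outer loop
   vertex 2.6 1.1 0.3
   vertex 5.8 3.8 4.5
   vertex 0.1 1.0 5.1
  endloop
 endfacet
 facet normal -0.392 0.865 0.314
  outer loop
   vertex 5.6 4.4 2.6
   vertex 0.1 1.0 5.1
   vertex 5.8 3.8 4.5
  endloop
 endfacet
 facet normal 0.797 -0.546 -0.256
  outer loop
   vertex 5.6 4.4 2.6
   vertex 5.8 3.8 4.5
   vertex 2.6 1.1 0.3
  endloop
 endfacet
 facet normal -0.787 0.470 -0.400
  outer loop
   vertex 3.2 2.7 1.0
   vertex 2.6 1.1 0.3
   vertex 0.1 1.0 5.1
  endloop
 endfacet
 facet normal -0.547 0.835 -0.067
  outer loop
   vertex 3.2 2.7 1.0
   vertex 0.1 1.0 5.1
   vertex 5.6 4.4 2.6
  endloop
 endfacet
 facet normal 0.426 0.224 -0.877
  outer loop
   vertex 3.2 2.7 1.0
   vertex 5.6 4.4 2.6
   vertex 2.6 1.1 0.3
  endloop
 endfacet
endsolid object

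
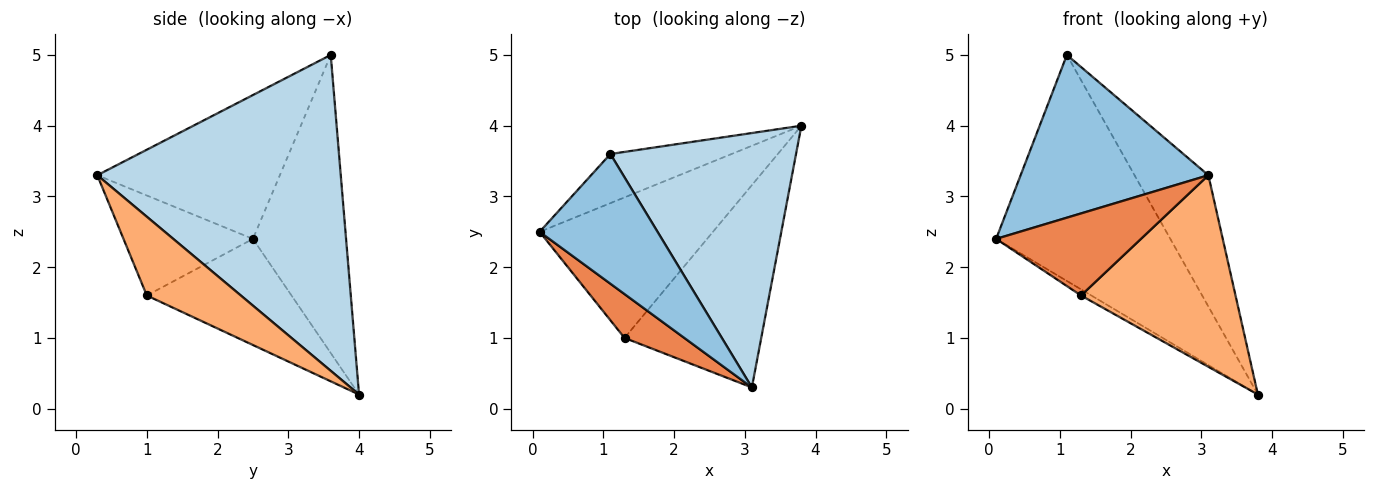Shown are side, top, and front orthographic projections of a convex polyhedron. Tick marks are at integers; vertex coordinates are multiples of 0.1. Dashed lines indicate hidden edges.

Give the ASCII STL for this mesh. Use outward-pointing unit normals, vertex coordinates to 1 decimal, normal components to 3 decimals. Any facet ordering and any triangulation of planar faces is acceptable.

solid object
 facet normal -0.463 0.866 -0.188
  outer loop
   vertex 1.1 3.6 5.0
   vertex 3.8 4.0 0.2
   vertex 0.1 2.5 2.4
  endloop
 endfacet
 facet normal -0.605 -0.622 0.496
  outer loop
   vertex 1.1 3.6 5.0
   vertex 0.1 2.5 2.4
   vertex 3.1 0.3 3.3
  endloop
 endfacet
 facet normal 0.834 0.253 0.490
  outer loop
   vertex 1.1 3.6 5.0
   vertex 3.1 0.3 3.3
   vertex 3.8 4.0 0.2
  endloop
 endfacet
 facet normal -0.522 0.037 -0.852
  outer loop
   vertex 1.3 1.0 1.6
   vertex 0.1 2.5 2.4
   vertex 3.8 4.0 0.2
  endloop
 endfacet
 facet normal -0.619 -0.693 0.370
  outer loop
   vertex 1.3 1.0 1.6
   vertex 3.1 0.3 3.3
   vertex 0.1 2.5 2.4
  endloop
 endfacet
 facet normal 0.386 -0.634 -0.670
  outer loop
   vertex 1.3 1.0 1.6
   vertex 3.8 4.0 0.2
   vertex 3.1 0.3 3.3
  endloop
 endfacet
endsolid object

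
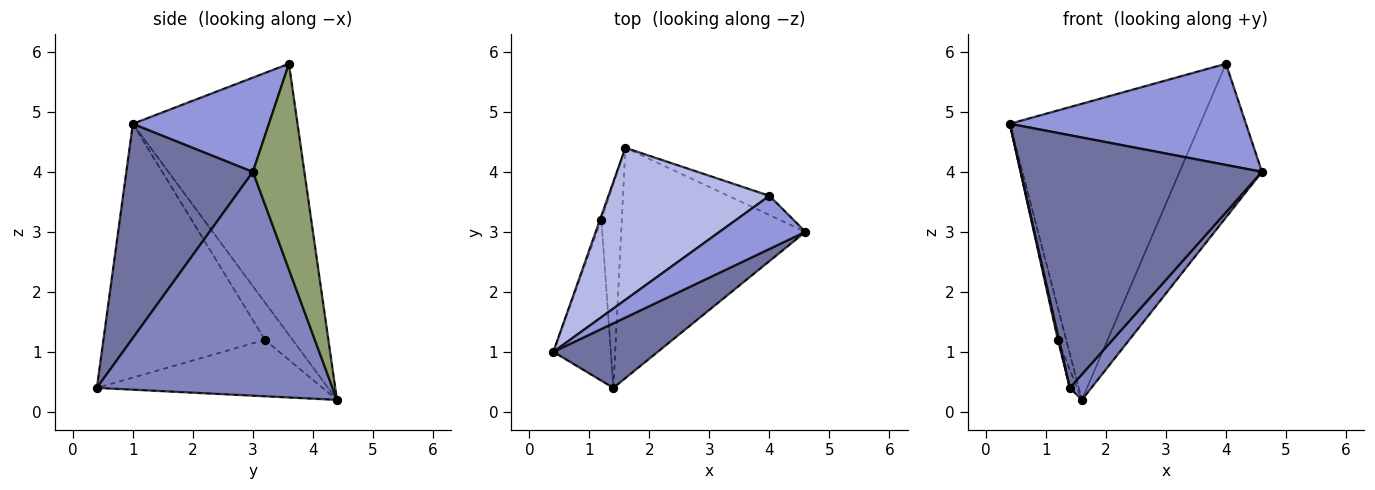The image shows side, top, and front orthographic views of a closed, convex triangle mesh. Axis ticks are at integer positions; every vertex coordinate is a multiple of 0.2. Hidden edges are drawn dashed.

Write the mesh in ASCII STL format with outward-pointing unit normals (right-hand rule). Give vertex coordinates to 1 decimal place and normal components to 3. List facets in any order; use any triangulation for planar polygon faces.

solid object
 facet normal 0.453 -0.864 0.221
  outer loop
   vertex 1.4 0.4 0.4
   vertex 4.6 3.0 4.0
   vertex 0.4 1.0 4.8
  endloop
 endfacet
 facet normal 0.770 -0.070 -0.634
  outer loop
   vertex 1.4 0.4 0.4
   vertex 1.6 4.4 0.2
   vertex 4.6 3.0 4.0
  endloop
 endfacet
 facet normal 0.454 -0.789 0.414
  outer loop
   vertex 4.0 3.6 5.8
   vertex 0.4 1.0 4.8
   vertex 4.6 3.0 4.0
  endloop
 endfacet
 facet normal -0.610 0.705 0.362
  outer loop
   vertex 4.0 3.6 5.8
   vertex 1.6 4.4 0.2
   vertex 0.4 1.0 4.8
  endloop
 endfacet
 facet normal 0.527 0.843 -0.105
  outer loop
   vertex 4.0 3.6 5.8
   vertex 4.6 3.0 4.0
   vertex 1.6 4.4 0.2
  endloop
 endfacet
 facet normal -0.957 0.289 -0.036
  outer loop
   vertex 1.2 3.2 1.2
   vertex 0.4 1.0 4.8
   vertex 1.6 4.4 0.2
  endloop
 endfacet
 facet normal -0.975 -0.007 -0.221
  outer loop
   vertex 1.2 3.2 1.2
   vertex 1.4 0.4 0.4
   vertex 0.4 1.0 4.8
  endloop
 endfacet
 facet normal -0.940 0.030 -0.340
  outer loop
   vertex 1.2 3.2 1.2
   vertex 1.6 4.4 0.2
   vertex 1.4 0.4 0.4
  endloop
 endfacet
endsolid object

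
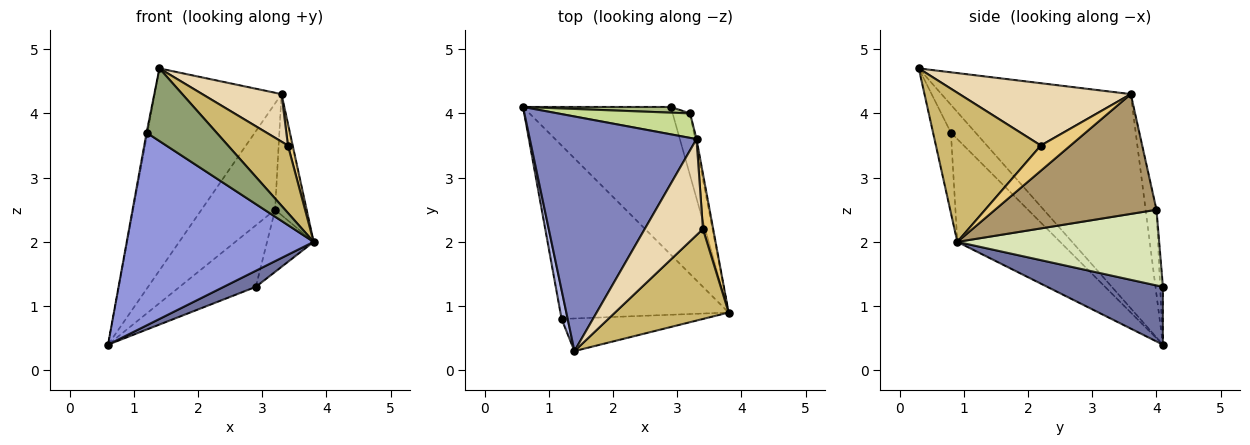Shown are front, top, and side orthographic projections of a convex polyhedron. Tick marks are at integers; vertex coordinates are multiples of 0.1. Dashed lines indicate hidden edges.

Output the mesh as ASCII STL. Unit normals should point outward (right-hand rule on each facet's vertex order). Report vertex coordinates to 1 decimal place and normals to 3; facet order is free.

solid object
 facet normal 0.363 -0.101 -0.927
  outer loop
   vertex 2.9 4.1 1.3
   vertex 3.8 0.9 2.0
   vertex 0.6 4.1 0.4
  endloop
 endfacet
 facet normal -0.698 0.467 0.543
  outer loop
   vertex 3.3 3.6 4.3
   vertex 0.6 4.1 0.4
   vertex 1.4 0.3 4.7
  endloop
 endfacet
 facet normal -0.378 -0.688 -0.619
  outer loop
   vertex 1.2 0.8 3.7
   vertex 0.6 4.1 0.4
   vertex 3.8 0.9 2.0
  endloop
 endfacet
 facet normal -0.976 0.036 0.213
  outer loop
   vertex 1.2 0.8 3.7
   vertex 1.4 0.3 4.7
   vertex 0.6 4.1 0.4
  endloop
 endfacet
 facet normal -0.227 -0.889 -0.399
  outer loop
   vertex 1.2 0.8 3.7
   vertex 3.8 0.9 2.0
   vertex 1.4 0.3 4.7
  endloop
 endfacet
 facet normal -0.036 0.995 0.092
  outer loop
   vertex 3.2 4.0 2.5
   vertex 2.9 4.1 1.3
   vertex 0.6 4.1 0.4
  endloop
 endfacet
 facet normal -0.142 0.965 0.222
  outer loop
   vertex 3.2 4.0 2.5
   vertex 0.6 4.1 0.4
   vertex 3.3 3.6 4.3
  endloop
 endfacet
 facet normal 0.951 0.219 -0.219
  outer loop
   vertex 3.2 4.0 2.5
   vertex 3.8 0.9 2.0
   vertex 2.9 4.1 1.3
  endloop
 endfacet
 facet normal 0.981 0.192 -0.012
  outer loop
   vertex 3.2 4.0 2.5
   vertex 3.3 3.6 4.3
   vertex 3.8 0.9 2.0
  endloop
 endfacet
 facet normal 0.724 -0.414 0.552
  outer loop
   vertex 3.4 2.2 3.5
   vertex 1.4 0.3 4.7
   vertex 3.8 0.9 2.0
  endloop
 endfacet
 facet normal 0.917 -0.147 0.372
  outer loop
   vertex 3.4 2.2 3.5
   vertex 3.8 0.9 2.0
   vertex 3.3 3.6 4.3
  endloop
 endfacet
 facet normal 0.692 -0.320 0.647
  outer loop
   vertex 3.4 2.2 3.5
   vertex 3.3 3.6 4.3
   vertex 1.4 0.3 4.7
  endloop
 endfacet
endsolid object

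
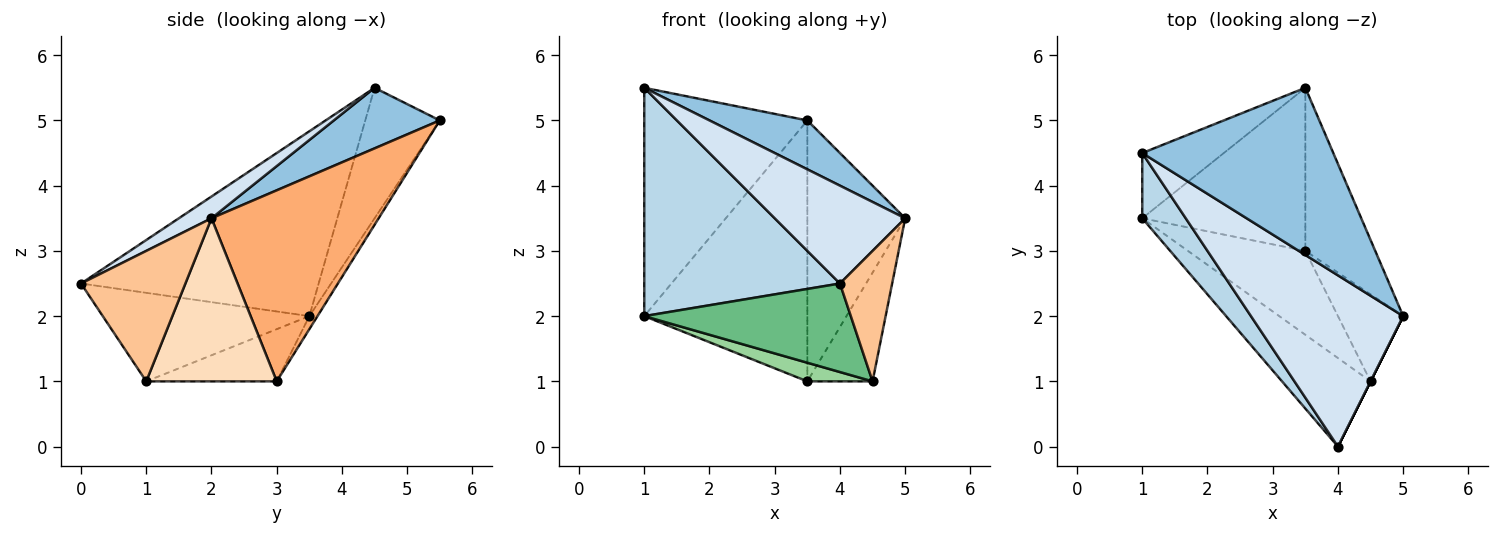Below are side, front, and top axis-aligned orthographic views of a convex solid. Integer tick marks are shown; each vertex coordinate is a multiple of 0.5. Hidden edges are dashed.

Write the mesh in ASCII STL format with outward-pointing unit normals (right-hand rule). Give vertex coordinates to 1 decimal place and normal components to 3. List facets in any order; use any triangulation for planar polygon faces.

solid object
 facet normal -0.402 0.880 -0.251
  outer loop
   vertex 1.0 4.5 5.5
   vertex 3.5 5.5 5.0
   vertex 1.0 3.5 2.0
  endloop
 endfacet
 facet normal 0.291 -0.269 0.918
  outer loop
   vertex 1.0 4.5 5.5
   vertex 5.0 2.0 3.5
   vertex 3.5 5.5 5.0
  endloop
 endfacet
 facet normal -0.760 -0.625 0.179
  outer loop
   vertex 4.0 0.0 2.5
   vertex 1.0 4.5 5.5
   vertex 1.0 3.5 2.0
  endloop
 endfacet
 facet normal 0.123 -0.492 0.862
  outer loop
   vertex 4.0 0.0 2.5
   vertex 5.0 2.0 3.5
   vertex 1.0 4.5 5.5
  endloop
 endfacet
 facet normal -0.042 0.847 -0.530
  outer loop
   vertex 3.5 3.0 1.0
   vertex 1.0 3.5 2.0
   vertex 3.5 5.5 5.0
  endloop
 endfacet
 facet normal 0.823 0.482 -0.301
  outer loop
   vertex 3.5 3.0 1.0
   vertex 3.5 5.5 5.0
   vertex 5.0 2.0 3.5
  endloop
 endfacet
 facet normal 0.894 -0.447 0.000
  outer loop
   vertex 4.5 1.0 1.0
   vertex 5.0 2.0 3.5
   vertex 4.0 0.0 2.5
  endloop
 endfacet
 facet normal 0.842 0.421 -0.337
  outer loop
   vertex 4.5 1.0 1.0
   vertex 3.5 3.0 1.0
   vertex 5.0 2.0 3.5
  endloop
 endfacet
 facet normal -0.577 -0.577 -0.577
  outer loop
   vertex 4.5 1.0 1.0
   vertex 4.0 0.0 2.5
   vertex 1.0 3.5 2.0
  endloop
 endfacet
 facet normal -0.398 -0.199 -0.896
  outer loop
   vertex 4.5 1.0 1.0
   vertex 1.0 3.5 2.0
   vertex 3.5 3.0 1.0
  endloop
 endfacet
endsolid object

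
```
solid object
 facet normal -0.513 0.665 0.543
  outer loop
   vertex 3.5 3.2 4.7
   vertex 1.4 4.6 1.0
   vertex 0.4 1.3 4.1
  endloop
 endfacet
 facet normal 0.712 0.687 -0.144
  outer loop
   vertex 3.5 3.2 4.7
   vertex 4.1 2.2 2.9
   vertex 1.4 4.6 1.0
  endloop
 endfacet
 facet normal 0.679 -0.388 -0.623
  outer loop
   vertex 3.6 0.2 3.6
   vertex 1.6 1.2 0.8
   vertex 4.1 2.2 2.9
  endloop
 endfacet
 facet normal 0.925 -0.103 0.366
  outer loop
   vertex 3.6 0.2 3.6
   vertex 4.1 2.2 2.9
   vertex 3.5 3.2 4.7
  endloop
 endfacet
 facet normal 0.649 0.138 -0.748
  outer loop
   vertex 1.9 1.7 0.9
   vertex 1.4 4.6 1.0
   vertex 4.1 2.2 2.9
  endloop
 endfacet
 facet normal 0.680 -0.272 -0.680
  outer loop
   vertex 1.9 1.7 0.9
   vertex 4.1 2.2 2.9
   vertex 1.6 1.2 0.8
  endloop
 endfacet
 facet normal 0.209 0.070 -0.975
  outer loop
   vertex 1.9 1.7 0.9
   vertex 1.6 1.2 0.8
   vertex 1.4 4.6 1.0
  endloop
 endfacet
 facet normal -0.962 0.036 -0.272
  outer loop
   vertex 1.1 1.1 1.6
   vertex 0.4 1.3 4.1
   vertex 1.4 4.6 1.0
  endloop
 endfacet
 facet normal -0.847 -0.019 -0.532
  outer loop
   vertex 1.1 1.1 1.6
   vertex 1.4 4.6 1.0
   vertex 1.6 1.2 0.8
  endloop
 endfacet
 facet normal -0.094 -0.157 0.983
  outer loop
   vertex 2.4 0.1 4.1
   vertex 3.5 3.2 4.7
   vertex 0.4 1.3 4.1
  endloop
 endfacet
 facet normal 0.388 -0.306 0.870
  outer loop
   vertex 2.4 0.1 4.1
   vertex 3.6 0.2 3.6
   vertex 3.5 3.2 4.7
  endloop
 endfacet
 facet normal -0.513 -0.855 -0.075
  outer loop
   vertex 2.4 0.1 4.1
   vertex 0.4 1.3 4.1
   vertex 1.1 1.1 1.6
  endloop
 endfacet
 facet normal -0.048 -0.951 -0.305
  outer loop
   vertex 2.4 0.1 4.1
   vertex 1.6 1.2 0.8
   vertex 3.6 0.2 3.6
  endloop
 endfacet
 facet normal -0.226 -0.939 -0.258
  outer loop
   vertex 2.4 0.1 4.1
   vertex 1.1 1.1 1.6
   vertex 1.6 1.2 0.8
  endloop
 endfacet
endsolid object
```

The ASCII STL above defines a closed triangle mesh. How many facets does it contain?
14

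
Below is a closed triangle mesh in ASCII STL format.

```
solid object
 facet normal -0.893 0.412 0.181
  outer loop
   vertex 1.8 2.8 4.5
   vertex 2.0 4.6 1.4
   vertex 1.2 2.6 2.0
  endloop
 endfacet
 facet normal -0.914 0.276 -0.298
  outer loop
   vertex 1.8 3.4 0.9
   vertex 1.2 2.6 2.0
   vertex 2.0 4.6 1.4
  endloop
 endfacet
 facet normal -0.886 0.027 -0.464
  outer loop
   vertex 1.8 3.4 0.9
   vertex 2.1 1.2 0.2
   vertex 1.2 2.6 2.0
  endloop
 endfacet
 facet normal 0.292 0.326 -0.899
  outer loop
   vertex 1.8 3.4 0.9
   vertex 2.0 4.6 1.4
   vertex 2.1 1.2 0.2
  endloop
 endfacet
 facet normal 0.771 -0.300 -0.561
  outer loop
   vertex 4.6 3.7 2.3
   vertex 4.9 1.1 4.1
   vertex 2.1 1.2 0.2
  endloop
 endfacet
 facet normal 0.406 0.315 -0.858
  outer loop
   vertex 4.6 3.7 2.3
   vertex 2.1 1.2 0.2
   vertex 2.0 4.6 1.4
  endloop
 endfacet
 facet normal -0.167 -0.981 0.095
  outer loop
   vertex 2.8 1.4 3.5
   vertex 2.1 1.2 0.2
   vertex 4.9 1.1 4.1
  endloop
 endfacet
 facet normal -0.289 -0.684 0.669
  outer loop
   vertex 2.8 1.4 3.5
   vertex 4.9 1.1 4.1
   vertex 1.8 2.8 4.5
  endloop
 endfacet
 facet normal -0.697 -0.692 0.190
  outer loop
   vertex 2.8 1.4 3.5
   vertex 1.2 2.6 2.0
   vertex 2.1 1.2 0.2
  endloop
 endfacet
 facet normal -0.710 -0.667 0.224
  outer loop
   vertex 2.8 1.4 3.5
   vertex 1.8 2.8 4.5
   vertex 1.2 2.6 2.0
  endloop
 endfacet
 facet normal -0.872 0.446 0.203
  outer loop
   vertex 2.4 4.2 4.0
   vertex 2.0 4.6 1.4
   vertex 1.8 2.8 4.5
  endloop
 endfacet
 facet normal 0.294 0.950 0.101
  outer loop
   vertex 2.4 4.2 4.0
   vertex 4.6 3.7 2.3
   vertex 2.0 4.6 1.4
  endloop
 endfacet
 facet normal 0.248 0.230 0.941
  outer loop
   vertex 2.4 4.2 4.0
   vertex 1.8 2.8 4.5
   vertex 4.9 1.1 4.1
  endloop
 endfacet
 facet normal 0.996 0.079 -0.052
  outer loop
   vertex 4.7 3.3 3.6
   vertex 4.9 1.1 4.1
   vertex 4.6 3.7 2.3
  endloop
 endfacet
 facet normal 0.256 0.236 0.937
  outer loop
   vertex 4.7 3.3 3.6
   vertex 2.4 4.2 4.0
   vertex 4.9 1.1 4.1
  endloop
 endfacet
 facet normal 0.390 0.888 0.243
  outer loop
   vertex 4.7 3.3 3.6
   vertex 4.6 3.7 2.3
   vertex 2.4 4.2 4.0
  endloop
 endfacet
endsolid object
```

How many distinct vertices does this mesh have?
10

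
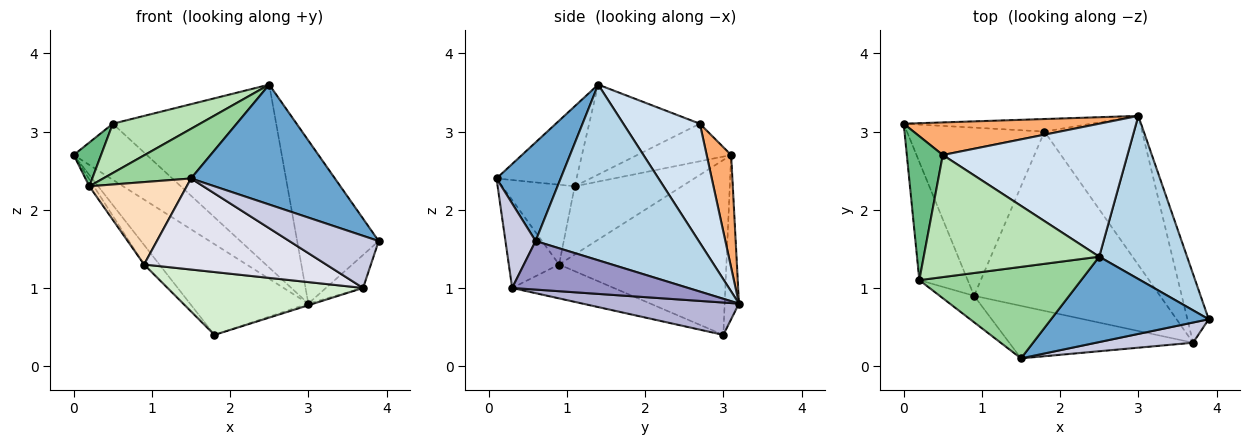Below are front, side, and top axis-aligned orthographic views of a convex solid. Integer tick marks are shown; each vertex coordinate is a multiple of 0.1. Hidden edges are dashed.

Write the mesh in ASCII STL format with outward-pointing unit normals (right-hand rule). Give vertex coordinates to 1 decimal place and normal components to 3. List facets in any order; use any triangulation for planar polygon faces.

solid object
 facet normal 0.341 -0.766 0.545
  outer loop
   vertex 2.5 1.4 3.6
   vertex 1.5 0.1 2.4
   vertex 3.9 0.6 1.6
  endloop
 endfacet
 facet normal -0.784 0.072 -0.617
  outer loop
   vertex 0.9 0.9 1.3
   vertex 0.0 3.1 2.7
   vertex 1.8 3.0 0.4
  endloop
 endfacet
 facet normal 0.816 0.408 0.408
  outer loop
   vertex 3.0 3.2 0.8
   vertex 2.5 1.4 3.6
   vertex 3.9 0.6 1.6
  endloop
 endfacet
 facet normal 0.354 0.757 0.550
  outer loop
   vertex 3.0 3.2 0.8
   vertex 0.5 2.7 3.1
   vertex 2.5 1.4 3.6
  endloop
 endfacet
 facet normal -0.119 0.984 -0.136
  outer loop
   vertex 3.0 3.2 0.8
   vertex 1.8 3.0 0.4
   vertex 0.0 3.1 2.7
  endloop
 endfacet
 facet normal 0.278 0.830 0.483
  outer loop
   vertex 3.0 3.2 0.8
   vertex 0.0 3.1 2.7
   vertex 0.5 2.7 3.1
  endloop
 endfacet
 facet normal -0.816 0.034 -0.578
  outer loop
   vertex 0.2 1.1 2.3
   vertex 0.0 3.1 2.7
   vertex 0.9 0.9 1.3
  endloop
 endfacet
 facet normal -0.578 -0.777 -0.249
  outer loop
   vertex 0.2 1.1 2.3
   vertex 0.9 0.9 1.3
   vertex 1.5 0.1 2.4
  endloop
 endfacet
 facet normal -0.706 -0.206 0.677
  outer loop
   vertex 0.2 1.1 2.3
   vertex 0.5 2.7 3.1
   vertex 0.0 3.1 2.7
  endloop
 endfacet
 facet normal -0.399 -0.437 0.806
  outer loop
   vertex 0.2 1.1 2.3
   vertex 1.5 0.1 2.4
   vertex 2.5 1.4 3.6
  endloop
 endfacet
 facet normal -0.429 -0.338 0.837
  outer loop
   vertex 0.2 1.1 2.3
   vertex 2.5 1.4 3.6
   vertex 0.5 2.7 3.1
  endloop
 endfacet
 facet normal -0.169 -0.326 -0.930
  outer loop
   vertex 3.7 0.3 1.0
   vertex 0.9 0.9 1.3
   vertex 1.8 3.0 0.4
  endloop
 endfacet
 facet normal 0.899 0.190 -0.395
  outer loop
   vertex 3.7 0.3 1.0
   vertex 3.0 3.2 0.8
   vertex 3.9 0.6 1.6
  endloop
 endfacet
 facet normal 0.315 0.010 -0.949
  outer loop
   vertex 3.7 0.3 1.0
   vertex 1.8 3.0 0.4
   vertex 3.0 3.2 0.8
  endloop
 endfacet
 facet normal 0.300 -0.889 0.345
  outer loop
   vertex 3.7 0.3 1.0
   vertex 3.9 0.6 1.6
   vertex 1.5 0.1 2.4
  endloop
 endfacet
 facet normal -0.233 -0.843 -0.486
  outer loop
   vertex 3.7 0.3 1.0
   vertex 1.5 0.1 2.4
   vertex 0.9 0.9 1.3
  endloop
 endfacet
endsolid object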